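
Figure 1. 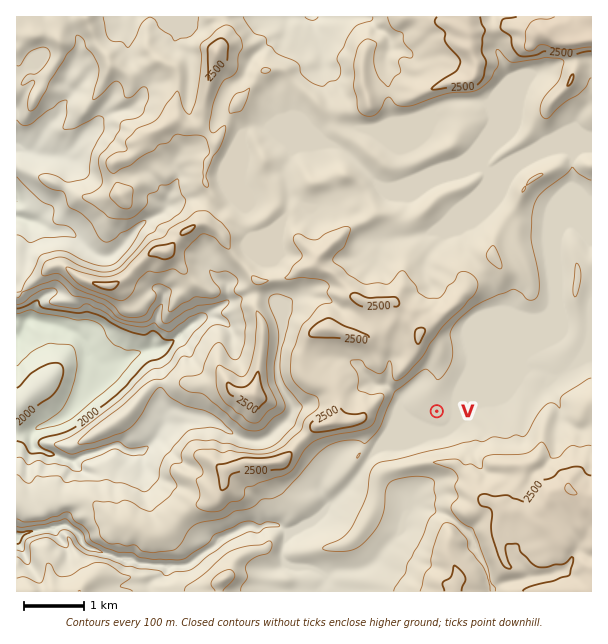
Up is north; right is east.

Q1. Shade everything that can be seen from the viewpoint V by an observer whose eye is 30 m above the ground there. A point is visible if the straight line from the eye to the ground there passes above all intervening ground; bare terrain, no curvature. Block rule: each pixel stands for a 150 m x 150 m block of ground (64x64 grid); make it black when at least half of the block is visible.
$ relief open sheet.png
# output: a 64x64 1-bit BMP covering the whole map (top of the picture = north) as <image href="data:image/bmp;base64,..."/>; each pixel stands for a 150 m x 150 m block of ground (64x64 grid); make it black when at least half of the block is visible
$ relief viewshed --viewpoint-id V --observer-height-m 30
<image width="64" height="64" href="data:image/bmp;base64,Qk0+AgAAAAAAAD4AAAAoAAAAQAAAAEAAAAABAAEAAAAAAAACAAATCwAAEwsAAAIAAAAAAAAA////AAAAAAAB3AGAAAAAAAAYAcAAAAAAAAABgAAAAAAAAADAAAAAAAAAAegAAAAAAAAAeAAAAAAAAAAIAAAAAAAAAAAAAAAAAAAAAAAAAAAAAAAAgAAAAAAAAEAAABAAAAAABAAAGBgAAAACAAA8DAAAAAMEADAEAAAABwP//4IAAAADA///wAAAAAAB///AAAAAAAH//+AAAAAAA///YAAAAAAB///iAAAAAAH//+YAAAAAAO///wAAAAAAY//fAAAAAAKz/98AAAAABB///wAAAAAAD7/7AAAAAAAPP/0AAAAAwAY//AAAAABgBh/8AAAAAAADH/4AAAAAAAGf/gAAAAAAAP/8AAAAAAAAP8wAAAAAAAAfzAAAAAAAAAeEAAAAAAAAB4QAAAAAAAAEAAAAAAAAAAAAAAAAAAAAAAAAAAAAAAAAAAAAAAAAAAAAAAAAAAAAAAAAAAAAAAAAAAAAAAAAAAAAAAAAAAAAAAAAAAAAAAAAAAAAAAAAAAAAAAAAAAAAAAAAAAAAAAAAAAAAAAAAAAAAAAAAAAAAAAAAAAAAAAAAAAAAAAAAAAAAAAAAAAAAAAAAAAAAAAAAAAAAAAAAAAAAAAAAAAAAAAAAAAAAAAAAAAAAAAAAAAAAAAAAAAAAAAAAAAAAAAAADwAAAAAAAAAAAAAAAAAAAAAAAAAAAAAAAA=="/>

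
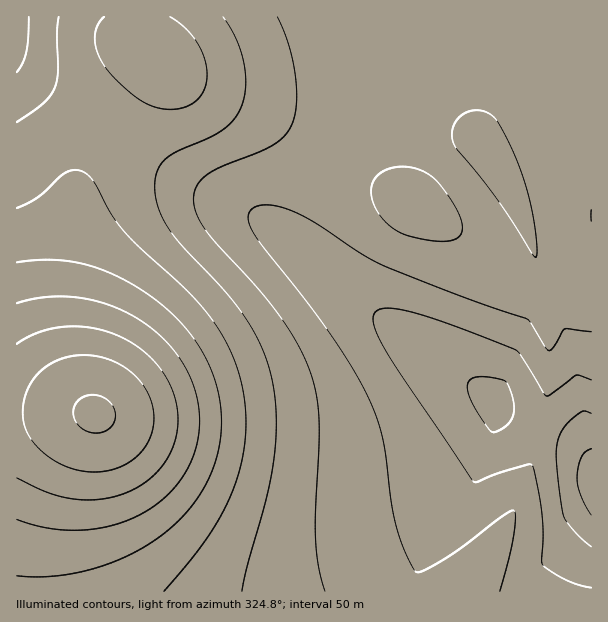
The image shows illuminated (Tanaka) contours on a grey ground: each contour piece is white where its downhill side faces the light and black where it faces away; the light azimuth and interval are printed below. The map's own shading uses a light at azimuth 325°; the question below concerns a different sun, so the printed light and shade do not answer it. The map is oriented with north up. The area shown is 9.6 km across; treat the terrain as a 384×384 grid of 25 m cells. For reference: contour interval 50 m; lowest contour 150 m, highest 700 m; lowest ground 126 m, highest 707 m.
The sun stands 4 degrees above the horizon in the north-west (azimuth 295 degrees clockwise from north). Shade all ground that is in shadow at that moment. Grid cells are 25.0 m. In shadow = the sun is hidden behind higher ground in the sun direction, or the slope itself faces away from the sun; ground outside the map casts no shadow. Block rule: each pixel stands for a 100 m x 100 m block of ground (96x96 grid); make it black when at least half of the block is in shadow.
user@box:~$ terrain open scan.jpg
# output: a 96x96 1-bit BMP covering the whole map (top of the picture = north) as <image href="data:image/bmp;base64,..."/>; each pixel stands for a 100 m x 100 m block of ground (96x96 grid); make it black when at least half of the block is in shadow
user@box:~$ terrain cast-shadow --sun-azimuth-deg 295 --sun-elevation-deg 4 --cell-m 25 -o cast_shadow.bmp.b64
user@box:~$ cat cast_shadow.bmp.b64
<image width="96" height="96" href="data:image/bmp;base64,Qk2+BAAAAAAAAD4AAAAoAAAAYAAAAGAAAAABAAEAAAAAAIAEAAATCwAAEwsAAAIAAAAAAAAA////AAAAAAAAAAAAAAAAAAAP/wAAAAAAAAD//4AP/wAAAAAAAP///+AH/4AAAAAAP/////AD/8AAAAAD//////gD/8AAAAAf//////wB/+AAAAD///////wA//gAAAP///////4A//8AAA////////4Af/8AAB////////wAf/8AAD////////wAP/8AAH////////gAP/8AAH////////gAH/8AAP////////AAH/8AAP///////+AAD/8AAP///////+AAD/8AAP///////8AAB/8AAP///////4AAB/8AAP///////wAAB/8AAP///////gAAA/8AAP///////AAAA/8AAH//////+AAAA/8AAH//////8AAAAf8AAH//////4AAAAf8AAD//////wAAAAf8AAD//////gAAAAf8AAD//////AAAAAP8AAB/////+AAAAAP8AAB/////8AAAAAP8AAA/////wAAAAAP8AAA/////gAAAAAH8AAAf////AAAAAAH4AAAf///+AAAAAAH4AAAP///8AAAAAAH4AAAH///wAAAAAAH4AAAD///gAAAAAAHwAAAD//+AAAAAAAHwAAAB//8AAAAAAAHwAAAAf/wAAAAAAAHgAAAAP/AAAAAAAAHgAAAAD4AAAAAAAAHgAAAAAAAAAAAAAAHAAAAAAAAAAAAAAAHAAAAAAAAAAAAAAAHAAAAAAAAAAAAAAAHAAAAAAAAAAAAAAAGAAAAAAAAAAAAAAAGAAAAAAAAAAAAAAAGAAAAAAAAAAAAAAAGAAAAAAAAAAAAAAAOAAAAAAAAAAAAAAAOAAAAAAAAAAAAAAAOAAAAAAAAAAAAAAAOAAAAAAAAAAAAAAAOAAAAAAAAAAAAAAAOAAAAAAAAAAAAAAAeAAAAAAAAAAAAAAAfAAAAAAAAAAAAAAAfAAAAAAAAAAAAAAAfAAAAAAAAAAAAAAA/AAAAAAAAAAAAAAA+AAAAAAAAAAAAAAA+AAAAAAAAAAAAAAA+AAAAAAAAAAAAAAAAAAAAAAAAAAAAAAAAAAAAA/gAAAAAAAAAAAAAB/wAAAAAAAAAAAAAB/wAAAAAAAAAAAAAB/4AAAAAAAAAAAAAB/4AAAAAAAAAAAAAA/8AAAAAAAAAAAAAAf+AAAAAAAAAAAAAAH/AAAAAAAAAAAAAAD/gAAAAAAAAAAAAAD/4AAAAAAAAAAAAAB/8AAAAAAAAAAAAAB/+AAAAAAAAAAAAAA/+AAAAAAAAAAAAAA/+AAAAAAAAAAAAAA/+AAAAAAAAAAAAAA/+AAAAAAAAAAAAAAf+AAAAAAAAAAAAAAf+AAAAAAAAAAAAAAf8AAAAAAAAAAAAAAP4AAAAAAAAAAAAAAPwAAAAAAAAAAAAAAHgAAAAAAAAAAAAAACAAAAAAAAAAAAAAAAAAAAAAAAAAAAAAAAAAAAAAAAAAAAAAAAAAAAAAAAAAAAAAAAAAAAAAAAAAAAAAAAAAAAAAAAAAAAAAAAAAAAAAAAAAAAAAAAAAAAAAAAAAAAAAAAAAAAAAAAAA="/>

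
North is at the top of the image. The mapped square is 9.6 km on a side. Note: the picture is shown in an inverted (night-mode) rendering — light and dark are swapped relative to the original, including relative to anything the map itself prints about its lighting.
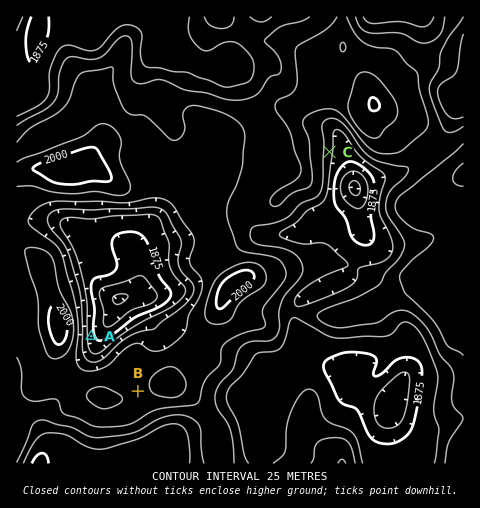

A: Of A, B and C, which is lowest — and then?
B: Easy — A C B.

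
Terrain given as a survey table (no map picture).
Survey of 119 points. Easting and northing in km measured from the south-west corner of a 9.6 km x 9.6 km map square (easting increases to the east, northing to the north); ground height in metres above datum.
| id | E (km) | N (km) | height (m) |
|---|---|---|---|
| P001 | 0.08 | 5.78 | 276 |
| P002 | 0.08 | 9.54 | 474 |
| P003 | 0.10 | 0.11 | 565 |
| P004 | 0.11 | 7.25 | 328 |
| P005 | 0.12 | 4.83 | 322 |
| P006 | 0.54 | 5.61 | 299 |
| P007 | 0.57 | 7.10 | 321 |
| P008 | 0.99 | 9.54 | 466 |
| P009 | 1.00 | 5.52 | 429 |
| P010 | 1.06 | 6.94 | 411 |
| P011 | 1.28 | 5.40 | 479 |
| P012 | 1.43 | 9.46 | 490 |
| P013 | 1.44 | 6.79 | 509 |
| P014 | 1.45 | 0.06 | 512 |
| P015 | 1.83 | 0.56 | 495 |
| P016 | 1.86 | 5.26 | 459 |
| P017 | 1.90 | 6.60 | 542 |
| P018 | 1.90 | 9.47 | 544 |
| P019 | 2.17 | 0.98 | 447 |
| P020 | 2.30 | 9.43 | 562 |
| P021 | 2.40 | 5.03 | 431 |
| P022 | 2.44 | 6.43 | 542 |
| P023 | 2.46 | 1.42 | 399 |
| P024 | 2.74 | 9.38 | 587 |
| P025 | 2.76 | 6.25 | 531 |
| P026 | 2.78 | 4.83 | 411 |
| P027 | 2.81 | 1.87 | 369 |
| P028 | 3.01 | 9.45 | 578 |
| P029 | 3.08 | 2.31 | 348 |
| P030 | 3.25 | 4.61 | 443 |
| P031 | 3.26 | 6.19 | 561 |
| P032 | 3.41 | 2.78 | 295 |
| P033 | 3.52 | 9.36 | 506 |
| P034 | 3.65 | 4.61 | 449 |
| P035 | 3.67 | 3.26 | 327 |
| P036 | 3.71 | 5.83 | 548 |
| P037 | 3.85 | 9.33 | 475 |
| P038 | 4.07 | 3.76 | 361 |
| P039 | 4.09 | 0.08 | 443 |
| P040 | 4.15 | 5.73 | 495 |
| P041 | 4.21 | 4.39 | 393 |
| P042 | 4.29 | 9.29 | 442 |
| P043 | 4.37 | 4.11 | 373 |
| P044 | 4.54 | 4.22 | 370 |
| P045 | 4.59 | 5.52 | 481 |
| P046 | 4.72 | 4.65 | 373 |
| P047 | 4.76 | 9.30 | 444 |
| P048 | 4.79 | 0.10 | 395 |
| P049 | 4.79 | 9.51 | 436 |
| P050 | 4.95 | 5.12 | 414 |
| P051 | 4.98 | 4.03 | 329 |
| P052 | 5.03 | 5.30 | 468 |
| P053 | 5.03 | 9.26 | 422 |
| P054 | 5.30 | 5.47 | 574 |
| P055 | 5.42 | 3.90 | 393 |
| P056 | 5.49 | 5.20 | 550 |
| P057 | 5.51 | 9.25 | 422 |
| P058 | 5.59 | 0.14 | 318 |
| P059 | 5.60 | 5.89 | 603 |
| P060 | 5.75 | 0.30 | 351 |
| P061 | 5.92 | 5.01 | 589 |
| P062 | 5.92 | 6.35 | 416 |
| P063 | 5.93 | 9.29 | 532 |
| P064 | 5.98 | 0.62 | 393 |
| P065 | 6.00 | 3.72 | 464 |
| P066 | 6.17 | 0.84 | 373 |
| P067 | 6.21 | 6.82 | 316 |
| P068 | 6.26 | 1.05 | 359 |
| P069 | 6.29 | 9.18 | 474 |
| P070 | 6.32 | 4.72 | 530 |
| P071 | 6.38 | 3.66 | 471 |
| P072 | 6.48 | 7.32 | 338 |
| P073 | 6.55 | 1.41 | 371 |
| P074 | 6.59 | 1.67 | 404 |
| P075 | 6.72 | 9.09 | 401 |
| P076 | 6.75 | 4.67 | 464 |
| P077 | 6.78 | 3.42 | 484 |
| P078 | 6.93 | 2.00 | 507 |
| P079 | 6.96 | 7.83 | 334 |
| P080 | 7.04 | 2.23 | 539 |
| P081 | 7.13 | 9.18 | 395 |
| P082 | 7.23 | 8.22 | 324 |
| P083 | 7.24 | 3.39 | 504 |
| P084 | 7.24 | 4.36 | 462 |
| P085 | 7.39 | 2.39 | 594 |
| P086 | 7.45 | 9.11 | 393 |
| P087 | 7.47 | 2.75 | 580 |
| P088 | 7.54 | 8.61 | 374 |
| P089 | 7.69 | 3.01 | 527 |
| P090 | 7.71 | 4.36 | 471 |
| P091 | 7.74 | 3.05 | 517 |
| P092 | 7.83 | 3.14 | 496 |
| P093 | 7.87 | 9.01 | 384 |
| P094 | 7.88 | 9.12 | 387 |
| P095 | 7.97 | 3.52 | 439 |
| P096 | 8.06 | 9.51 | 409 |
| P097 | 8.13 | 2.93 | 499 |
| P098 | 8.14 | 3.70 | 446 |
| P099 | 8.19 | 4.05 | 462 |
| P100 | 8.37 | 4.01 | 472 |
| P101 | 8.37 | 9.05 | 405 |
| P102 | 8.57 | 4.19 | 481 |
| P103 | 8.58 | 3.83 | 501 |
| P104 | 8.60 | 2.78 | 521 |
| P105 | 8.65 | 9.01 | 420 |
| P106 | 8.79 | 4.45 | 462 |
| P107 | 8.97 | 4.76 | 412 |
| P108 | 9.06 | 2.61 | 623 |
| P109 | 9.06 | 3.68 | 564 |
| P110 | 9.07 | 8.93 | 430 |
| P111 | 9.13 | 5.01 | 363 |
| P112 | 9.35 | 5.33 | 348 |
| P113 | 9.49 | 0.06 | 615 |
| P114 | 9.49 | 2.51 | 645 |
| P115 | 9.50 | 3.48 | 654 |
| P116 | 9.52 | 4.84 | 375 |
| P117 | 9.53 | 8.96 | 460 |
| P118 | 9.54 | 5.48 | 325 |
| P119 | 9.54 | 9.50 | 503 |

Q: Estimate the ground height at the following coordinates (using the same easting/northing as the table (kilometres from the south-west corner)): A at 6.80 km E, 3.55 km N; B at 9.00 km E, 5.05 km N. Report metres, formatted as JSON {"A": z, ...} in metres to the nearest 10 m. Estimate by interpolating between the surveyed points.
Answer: {"A": 480, "B": 380}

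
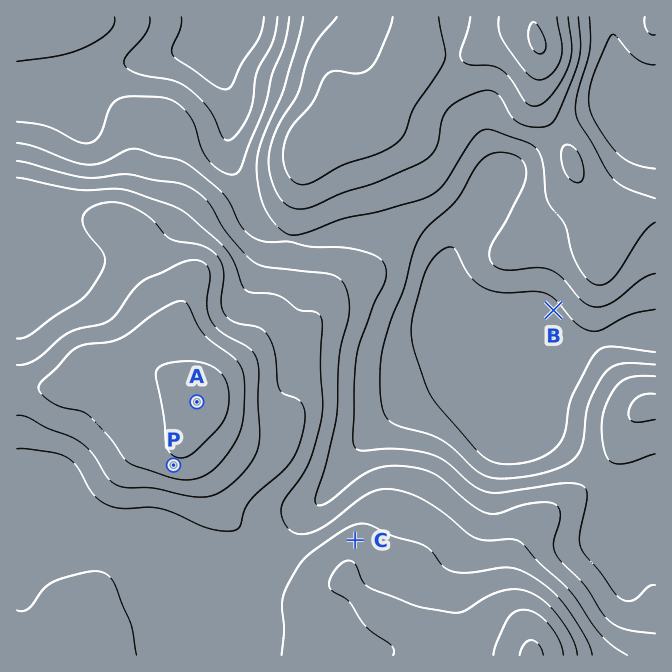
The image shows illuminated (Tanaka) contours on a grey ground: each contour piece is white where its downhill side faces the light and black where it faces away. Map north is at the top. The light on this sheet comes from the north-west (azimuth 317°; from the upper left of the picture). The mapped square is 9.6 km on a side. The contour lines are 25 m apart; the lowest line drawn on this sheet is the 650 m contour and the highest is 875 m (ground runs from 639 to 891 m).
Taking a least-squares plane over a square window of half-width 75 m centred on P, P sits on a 4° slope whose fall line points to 198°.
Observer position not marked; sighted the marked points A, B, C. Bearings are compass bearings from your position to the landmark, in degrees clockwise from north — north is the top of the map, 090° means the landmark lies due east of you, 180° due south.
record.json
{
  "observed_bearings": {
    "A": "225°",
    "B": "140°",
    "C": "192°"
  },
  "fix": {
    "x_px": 434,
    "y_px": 166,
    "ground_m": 745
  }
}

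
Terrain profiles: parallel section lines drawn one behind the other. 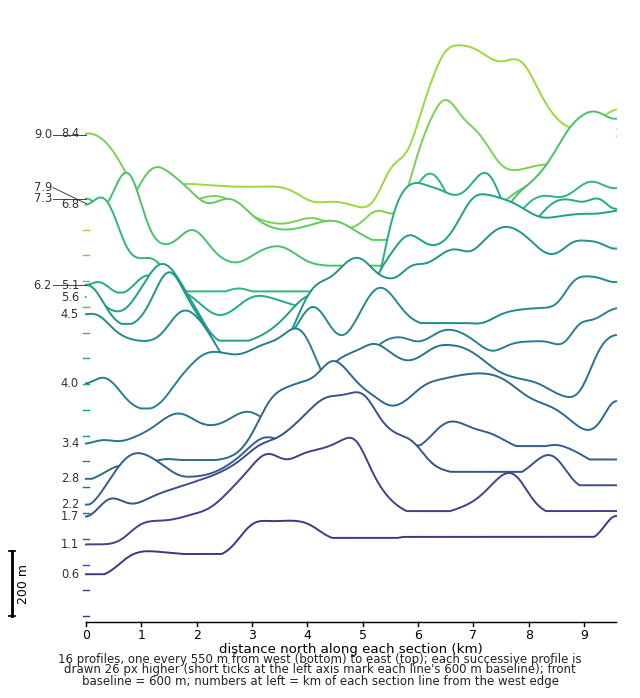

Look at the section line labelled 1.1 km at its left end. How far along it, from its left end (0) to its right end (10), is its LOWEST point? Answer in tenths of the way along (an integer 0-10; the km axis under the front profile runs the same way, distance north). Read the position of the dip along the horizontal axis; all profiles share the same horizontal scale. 0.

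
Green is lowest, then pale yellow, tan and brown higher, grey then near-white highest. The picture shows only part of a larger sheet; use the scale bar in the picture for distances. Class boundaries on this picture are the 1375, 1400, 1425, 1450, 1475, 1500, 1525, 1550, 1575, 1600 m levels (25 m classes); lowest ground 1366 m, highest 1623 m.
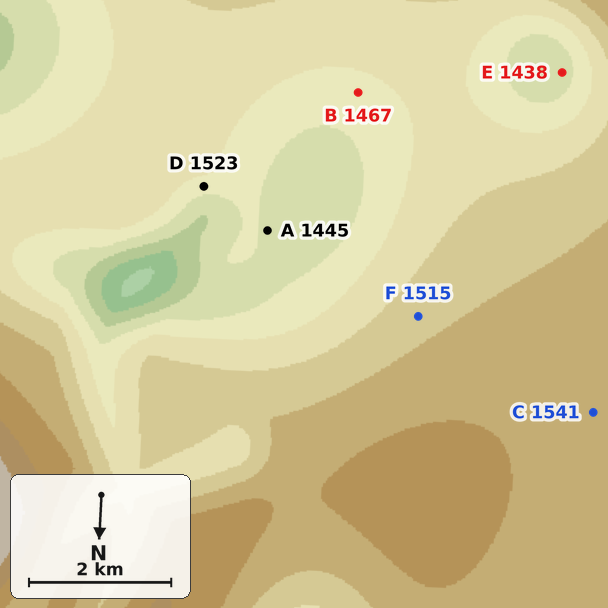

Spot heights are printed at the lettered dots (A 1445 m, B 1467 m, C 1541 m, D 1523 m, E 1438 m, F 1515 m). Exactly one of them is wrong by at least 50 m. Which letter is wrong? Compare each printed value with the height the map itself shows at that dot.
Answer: D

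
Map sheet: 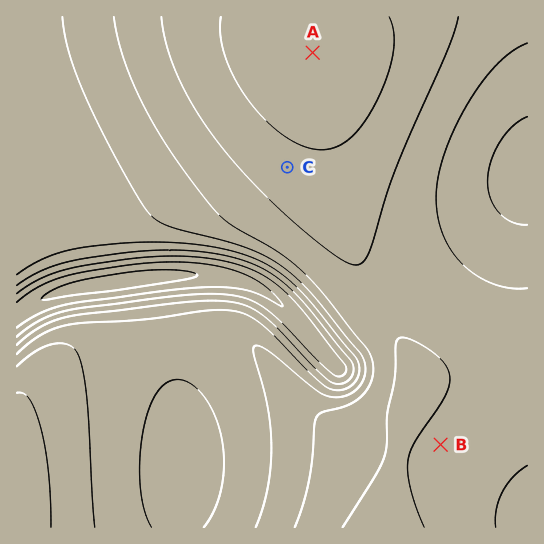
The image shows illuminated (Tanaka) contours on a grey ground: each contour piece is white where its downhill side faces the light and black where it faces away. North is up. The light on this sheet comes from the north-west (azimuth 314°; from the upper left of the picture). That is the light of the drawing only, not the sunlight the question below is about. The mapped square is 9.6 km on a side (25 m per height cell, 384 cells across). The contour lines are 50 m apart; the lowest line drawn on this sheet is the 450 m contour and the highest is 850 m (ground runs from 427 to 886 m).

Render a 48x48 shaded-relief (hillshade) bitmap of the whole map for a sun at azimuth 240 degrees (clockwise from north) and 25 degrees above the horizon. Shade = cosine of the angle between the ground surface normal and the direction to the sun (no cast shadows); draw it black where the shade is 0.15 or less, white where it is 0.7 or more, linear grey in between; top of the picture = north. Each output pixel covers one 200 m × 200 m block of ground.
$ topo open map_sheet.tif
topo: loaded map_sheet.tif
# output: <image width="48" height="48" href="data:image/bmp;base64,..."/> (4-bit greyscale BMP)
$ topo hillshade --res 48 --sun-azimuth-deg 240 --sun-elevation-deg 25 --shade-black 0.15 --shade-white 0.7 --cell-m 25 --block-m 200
<image width="48" height="48" href="data:image/bmp;base64,Qk32BAAAAAAAAHYAAAAoAAAAMAAAADAAAAABAAQAAAAAAIAEAAATCwAAEwsAABAAAAAAAAAAAAAAABEREQAiIiIAMzMzAERERABVVVUAZmZmAHd3dwCIiIgAmZmZAKqqqgC7u7sAzMzMAN3d3QDu7u4A////AGZmZmZmZnd3iIiImZmYiIiHd3d3d3d3d2ZmZmZmZnd3iIiImZmYiIiHd3d3d3d3d2ZmZmZmZnd3iIiImZmZiIiHd3d3d3d3d2ZmZmZmZnd3iIiJmZmZiIiId3d3d3d3d2ZmZmZmZnd3iIiJmZmZiIiId3d3d3d3d2ZmZmZmZ3d3iIiJmZmZmIiIh3d3d3d3d2ZmZmZmZ3d3iIiJmZmZmIiIh3d3d3d3d2ZmZmZmZ3d3iIiZmZmZmIiIh3d3d3d3d2ZmZmZmZ3d4iIiZmZmZmIiIiHd3d3d3d2ZmZmZmd3d4iIiZmZmZiIiIiHd3d3d3d2ZmZmZmd3d4iIiZmZmYh3iIiId3d3d3eGZmZmZnd3d4iIiZmZmHZWeIiId3d3d3eGZmZmZnd3d4iIiZmZh1MkeZiId3d3d3d3dmZmZ3d3d4iIiZmYdSAEm7mId3d3d3d3d2ZmZ3d3eIiIiZmHUgAYzsqId3d3d3d3d2Zmd3d3eIiIiZiGMAFs/9qId3d3d3d4h3Zmd3d3eIiIiYhjAAbP/8mHd3d3d3d4h2ZmZ3d3eIiIiIZBAFv//amHd3d3d3d4d2ZmZmd3d4iIh2QQBK//25h3d3d3d3d4dlVERVZmZ3d3ZUEAOe/+uYh3d3d3d3d4dlRDM0RFVVVVQxADnv/smId3d3d3d3d2Z2VURERERDMzIRFa7/7KmHd3d3d3d3d2Z3d3ZmVVRERDNFe+//ypiHd3d3d3d3d2d4iZmZiIh3d4ib3//sqYiHd3d3Zmd3d3eImaqqqqqru8ze//7KmIh3d3d2ZmZ3d3eImZqqqru8zN3u7cupiIh3d3dmZmZnd3d4iJmZqqu7zMzMy6qYiIh3d3ZmZmZnd3d3iIiJmZqqq7uqqpmIiId3d3ZmZmZnd3d3eIiIiZmZmZmZmZmIiId3d2ZmZmZnd3d3iIiIiImZmZmZmZiIiId3d2ZmZmZnd3d3iIiIiImZmZmZmZiIiId3d2ZmZmZnd3d4iIiIiJmZmZmZmZiIiId3d2ZmZmZ3d3eIiIiIiZmZmZmZmYiIiId3d2ZmZmZ3d3eIiIiImZmZmZmZmYiIiHd3d2ZmZmd3d3iIiIiJmZmZmZmZmYiIiHd3d2ZmZmd3d4iIiIiJmZmZmZmZmYiIiHd3d2ZmZmd3d4iIiIiZmZmZmZmZmYiIiHd3d2ZmZnd3d4iIiImZmZmZmZmZmIiIiHd3d2ZmZnd3d4iIiImZmZmZmZmZmIiIiHd3d2ZmZ3d3d4iIiJmZmZmZmZmZiIiIiHd3d2ZmZ3d3d4iIiJmZmZmZmZmZiIiIh3d3d2Zmd3d3d4iIiJmZmZmZmZmYiIiIh3d3d3Zmd3d3d4iIiZmZmZmZmZmIiIiId3d3d3Znd3d3d4iIiZmZmZmZmZmIiIiId3d3d3Znd3d3d4iIiZmZmZmZmZiIiIiHd3d3d3Z3d3d3d4iIiZmZmZmZmYiIiIiHd3d3d3Z3d3d3d4iIiZmZmZmZmIiIiIh3d3d3d2Z3d3d3d4iIiZmZmZmZiIiIiId3d3d3d3d3d3d3dw=="/>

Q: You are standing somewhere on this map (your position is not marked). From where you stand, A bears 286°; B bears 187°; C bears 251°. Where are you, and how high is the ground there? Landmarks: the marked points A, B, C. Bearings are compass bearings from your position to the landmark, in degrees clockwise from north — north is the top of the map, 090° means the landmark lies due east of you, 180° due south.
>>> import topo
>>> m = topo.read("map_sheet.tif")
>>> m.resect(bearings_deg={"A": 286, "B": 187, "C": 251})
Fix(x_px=483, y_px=101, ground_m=740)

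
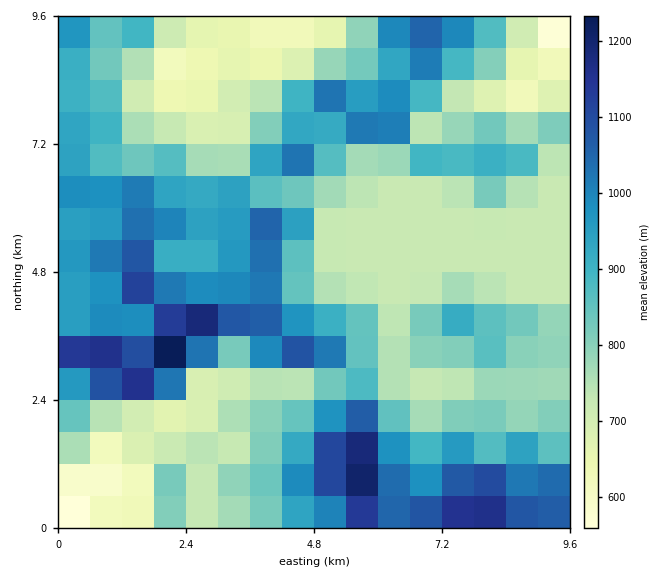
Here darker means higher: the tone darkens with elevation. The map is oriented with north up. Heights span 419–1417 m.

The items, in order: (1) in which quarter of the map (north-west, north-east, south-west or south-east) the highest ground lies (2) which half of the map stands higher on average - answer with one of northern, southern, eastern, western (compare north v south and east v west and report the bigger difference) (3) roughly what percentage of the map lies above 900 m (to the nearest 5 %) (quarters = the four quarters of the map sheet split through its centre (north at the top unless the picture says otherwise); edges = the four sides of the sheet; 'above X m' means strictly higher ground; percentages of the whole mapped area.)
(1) The highest point lies in the south-west quarter of the map.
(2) The southern half stands higher on average than the northern half.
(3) About 40 % of the map lies above 900 m.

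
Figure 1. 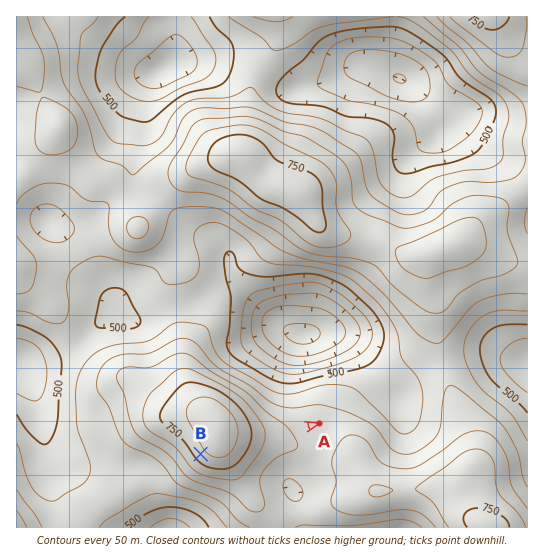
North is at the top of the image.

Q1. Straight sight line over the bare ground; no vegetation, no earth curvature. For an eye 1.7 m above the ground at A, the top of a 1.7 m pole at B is out of sight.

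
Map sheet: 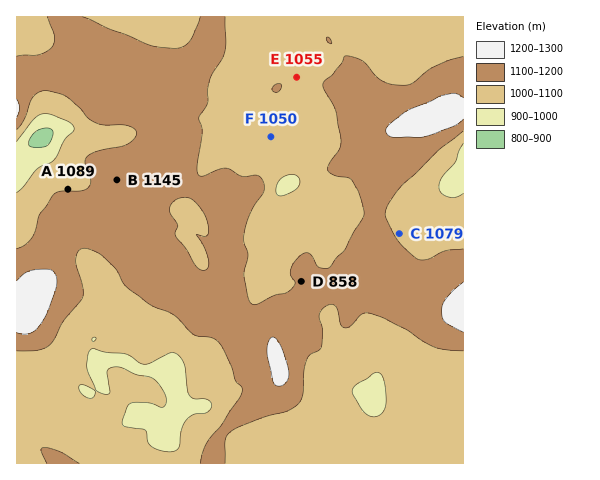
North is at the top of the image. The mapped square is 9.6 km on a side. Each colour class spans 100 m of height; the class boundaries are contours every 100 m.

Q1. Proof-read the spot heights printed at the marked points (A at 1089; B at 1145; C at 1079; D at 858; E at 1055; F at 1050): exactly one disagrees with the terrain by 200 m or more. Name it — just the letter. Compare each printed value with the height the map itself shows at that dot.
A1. D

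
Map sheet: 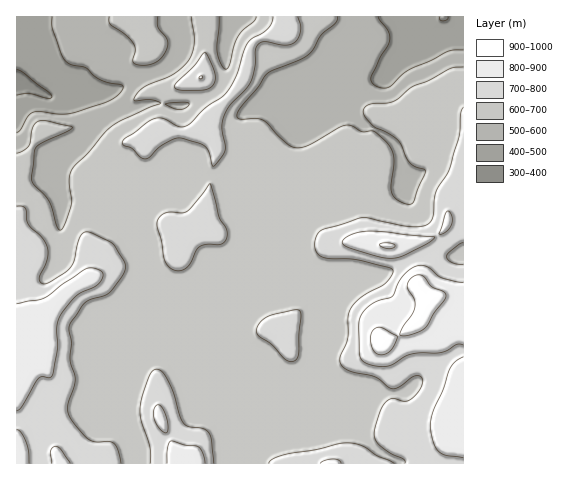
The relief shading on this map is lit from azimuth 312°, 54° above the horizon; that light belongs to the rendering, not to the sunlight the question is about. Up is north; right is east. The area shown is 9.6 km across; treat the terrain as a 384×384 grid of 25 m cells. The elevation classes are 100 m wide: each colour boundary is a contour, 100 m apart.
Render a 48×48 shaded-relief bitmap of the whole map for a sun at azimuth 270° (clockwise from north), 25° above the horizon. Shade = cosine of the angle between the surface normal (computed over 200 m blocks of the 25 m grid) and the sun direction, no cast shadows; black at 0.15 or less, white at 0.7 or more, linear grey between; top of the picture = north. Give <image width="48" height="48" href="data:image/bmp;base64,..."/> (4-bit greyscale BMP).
<image width="48" height="48" href="data:image/bmp;base64,Qk32BAAAAAAAAHYAAAAoAAAAMAAAADAAAAABAAQAAAAAAIAEAAATCwAAEwsAABAAAAAAAAAAAAAAABEREQAiIiIAMzMzAERERABVVVUAZmZmAHd3dwCIiIgAmZmZAKqqqgC7u7sAzMzMAN3d3QDu7u4A////ACN5hmZlRGrO2nIAaJmamYiYZEVneJupiBOJdUVmVXrNyGMBZ4iIiIiZhlZ4iKu5iCSJZEV3ZnvclmUSZ3iIiIiJh3iZiJu6iDWIZEZ3dozaU1ZEZ3d3h3iIiJqqmJq6iDV4ZVZ3d63YIVZmd3d3d3d4iJq6iJu6iDRnZWd3eL7WAVd3d3d3d3d3iIq6iKu6mDNWZWd3eK3GEld3d3d4d3d3iImqiKvLmERWVFZ3d6y2I2d3d3d4h3d3iImph5vMqVVmQ1Z3d5umNGeId3eIh3d4iImpdorMulVmMlZ3d4qWRXiIdmeIh3d4mYmZZWm8ulVlIld3d4mGVniJhmeJl2Z5u6qGRGiqqlV1EVd3d3h2Z3eIh3eal1V6vd2lI2eIiEVlAVd3d3d3d3d4iIialkV5vf+2M1Z3d1VUAVdnd3d3d3d4iZqpdDV4rv+3ZlRGd4dSAVd3d3d3d3d3iKy5ZDV4rv6niYQkZ5lzADZ3d3d3d3d3eJq5dURorv2XiqYiVpmWIBRnd3d3d3d3d4iZmGVoreynislCRYiacgJXZnd3d3d3d3iIiYZnisypnNpkRXeLyDMzRmd3d3d3d3d4iZdneKqr3shURXVqzKYxJGd4h3d3d3d4iZdmeIis/8QjRXU1rcljIkaJl1Z3d3d3iJh3d4ia38USVnUhbNt1M1ebp0Rnd3d3iJmHd4mYiZZEZ2UgS9t1NGibt0VnZnd3iJqpiJqoU0VVZ1UhW9plRWirp1Z3VWd3eKvLu7qYZDRERVUya8lmZnmrp2d2VWeHeJq6qqh2VWeGMlUza7hmiImql4hlVWiId4mImZdlVWnLUlQzarhniJmZiJlUVniYd3d3iYdVVnv+c1Q0aah4iZmIeKpkZ3iYdnd3iYZFZ4z+c2U1eqh3iZiHeKp1aHeYZnd3eIZFd4z9Y2VWirl2eIiHeJqGZ3eYdnd3eIZFd4vthWVnmrmGZ4h3eJqWd2eZdnd3d3ZFd4nNuWVniqqXd5h2d4qXd1eZh3d3d3ZVZ4it7WVXiZqpiJhlZ4qodlaId4iHdmZVeIiM74dneIq7qZhUZ4moZ2ZlVomYdVZmeIh678p2d4msupl1V4mVV3ZTRnmpdlZ3iJh53v6mZnebuquWV5pyJ4ZDRniql2d4iIiIvf6mZ4d4mrymRr2ABXdUV3iJmIiIiIiJrNt1aJqYiJqWV76zAVdmZ4iIiaqZiIiJqphmeJqruoiIeJzJMBV3d4iIeJmImYiJmYd4mIiazbmZl3iapAFnd3iIh3d4u5iZmYiZmYiZm8u7y5YkqyAlZ3d4h2ZovKmamJmZmZmqh4mazukQjXAEZmeIh2Znm6qqmJmZmYiaqYdmnfwgjqIkVVZ3d3VWeJmqmJmJuoeJq7ljSe0wn7Q1ZkRWeHZWd4iamIiKyod3m7qENt5QjsZXdkI1eHZVZ3iIiHeKy4d3mrp0Ns5gbdqJdTIld3ZVZ3h3d3eLyoiImpdUWM5gO9u6hUM0ZmVVZ4iHd2aLuYiZmZdDWd5gGLzchlVEVUVWd4iIdw=="/>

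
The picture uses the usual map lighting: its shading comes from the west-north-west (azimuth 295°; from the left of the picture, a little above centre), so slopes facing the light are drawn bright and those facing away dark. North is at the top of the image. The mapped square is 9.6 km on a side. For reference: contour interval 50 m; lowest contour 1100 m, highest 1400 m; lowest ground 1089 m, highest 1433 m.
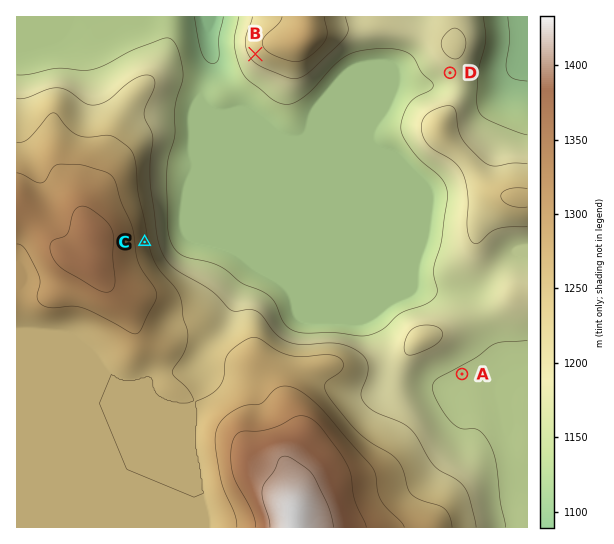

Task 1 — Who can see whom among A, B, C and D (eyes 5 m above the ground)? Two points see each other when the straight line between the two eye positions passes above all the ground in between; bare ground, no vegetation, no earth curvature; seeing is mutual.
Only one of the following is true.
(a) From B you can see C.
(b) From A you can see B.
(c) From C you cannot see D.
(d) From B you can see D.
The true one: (a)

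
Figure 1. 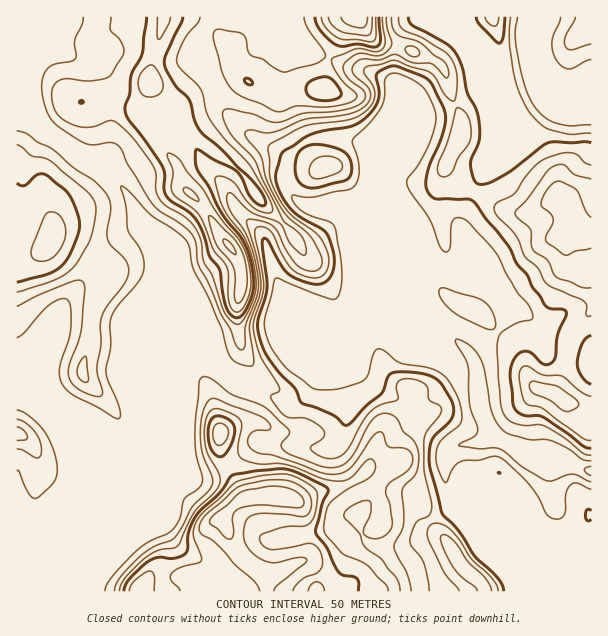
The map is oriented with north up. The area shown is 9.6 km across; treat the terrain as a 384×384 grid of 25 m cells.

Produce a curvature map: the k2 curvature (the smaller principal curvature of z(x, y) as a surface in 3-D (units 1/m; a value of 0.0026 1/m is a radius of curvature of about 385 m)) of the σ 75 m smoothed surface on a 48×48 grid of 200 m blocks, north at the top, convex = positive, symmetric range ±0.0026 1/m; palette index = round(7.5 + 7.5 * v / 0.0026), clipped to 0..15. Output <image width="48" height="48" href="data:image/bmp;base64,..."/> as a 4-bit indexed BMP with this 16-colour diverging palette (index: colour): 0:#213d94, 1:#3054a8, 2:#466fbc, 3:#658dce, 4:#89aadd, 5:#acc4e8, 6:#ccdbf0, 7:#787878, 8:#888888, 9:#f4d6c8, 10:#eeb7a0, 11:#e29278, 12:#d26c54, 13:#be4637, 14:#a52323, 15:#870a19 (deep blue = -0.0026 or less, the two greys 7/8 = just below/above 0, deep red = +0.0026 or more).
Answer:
<image width="48" height="48" href="data:image/bmp;base64,Qk32BAAAAAAAAHYAAAAoAAAAMAAAADAAAAABAAQAAAAAAIAEAAATCwAAEwsAABAAAAAAAAAAlD0hAKhUMAC8b0YAzo1lAN2qiQDoxKwA8NvMAHh4eACIiIgAyNb0AKC37gB4kuIAVGzSADdGvgAjI6UAGQqHAHd3d3RblmZ3h2ZmVGhniIl2ZkRqRHd3eHd3d3Q3h2eXZWeIdlVnmHdmZGiGJnd2d3d3d3YzeHdlVod2eJhWh3d2VIZBZ3Znh3d3d3djN3RGZ2ZVV5lWZVVmR4YWdmdnd3d3d3d2Q0NneHVWVEVWZnZVWIJXdYh2h3iHd3d3dkN5mHVlVURHd4lkV1N3Z3d2d3h3d3d3d2JImFVWZ4VGd3hmZDV3Z3ZmeHd3d3d3d3U0Z3d4iZVVVndXhEd3Z4ZmiGd3d3d3d3dTNZiImXZmZWVWc1h2Z4ZWl2d3Z3d3d3dkQ0aImXZVeGZlYnlniHZWdFd2Z3d3d3dEZERWdlVVeWinUmlol0RUAFd1Z3d3d3Y1dUVUIjREd2eoU0ZnYjVTN3hld3d3d3c1qVREVWdTZ3VlVUREI2dVeadGd3Z3d3cmu2R4Z4hzaIdmZ2ZzV3VHeWRXd2Z3Z3c1iGaHV4d1SJhneXZDh3Vod1Z3VFd2d3dFZmd0RXd2RnVXeYU1h4Z4hnd1R3dWd3dWZmVGhmd3ZVV3eGVGdol4dXdkeoZXd3ZndkV3dVZ3dmiomFZGd4h4ZXdliXVXd3d3ZFZ3RXd3d2VmVFdWZ4ZVZndkeHZXd3h3VYdkR3d3d3VEVnZXZnVWdnd1V4ZXd3eHVodTd3d3d3Z3d2Vnd3ZXdnd2V3ZXd3d3RWU0d3d3d3eIhlZ3Z3ZYdnd2V3ZXd3d2JEQVd3d3d3eIZXh3d2VVeHZmV3ZVd3d0KKcTd3eHd3d3V4iHd1Z1V2ZVRodlZ3dzSKkxdlV4d3d2eId3dmd2ZYd2RHiGZndUZ4pAM0RHd3d2iHd3Znd3eXeIZGiHZnc2ZXgwSJhFZ3d3d3d3VmeJeWiJdWeHd3Y4ZXgAeZpkZ3d3d3d2Z3Znd2eIhmd3d2VGeZcBiIljd3d2eHdlZ4h3d2eIh2ZndlRGiYMDiYdUd3d2d3Zmd2iIiGd4h3dnZFZWdzAUZ1VVd3d2d2Znd2Vnh2eIh4d2RXZmdAGFUyRmd3dmd2ZniId3dmeIh4hkV3h3YAinIDRVZ3Znh3Znd3eIhmeIh4dEZnqYQEiEBHZVVndnh3dndmeZhmeHd2NHZWd1FGdRJ5mIVXdmeHZmd3eId2eIZEV3VWdjV3hTNomaVXdleXZmZniIZoZ2M1Z2V3hWiIdURWiHRndlZ3ZWZlZod4dSN3Zld3Vnd1M1VDMzRnd1V4lldmZneGU0eIdXd2Z3dTRnZUM0Q2d2VollZ4ZmZ1VIiIZYdmd3ZFZ4hmZmYzd3VWhlZ3ZVVXRpmYZYVWiHVWd4dniIlyV2RldlaHVWZnR4iHdleGeGVXh3ZomYqTRlV2ZVd2Rnd3SIh3ZVq3ZmVomGZomWZCM0V4VWd1Vnd3V4dmd1d2VmZ3h3dmZCECNWWIRWd0VndndWVmZmZVVnd3Znd2UzJHKJWWRmdkVnd3d2eIdmZ3VWeId3d2RWWHJ6ZkVlZUZoh3d2aIh2aHZWd3d3d0WIiGNFRFZGdEZoiHd3Vnd3Z4hmd3d3dkepuWRDVnVqlUZmZg=="/>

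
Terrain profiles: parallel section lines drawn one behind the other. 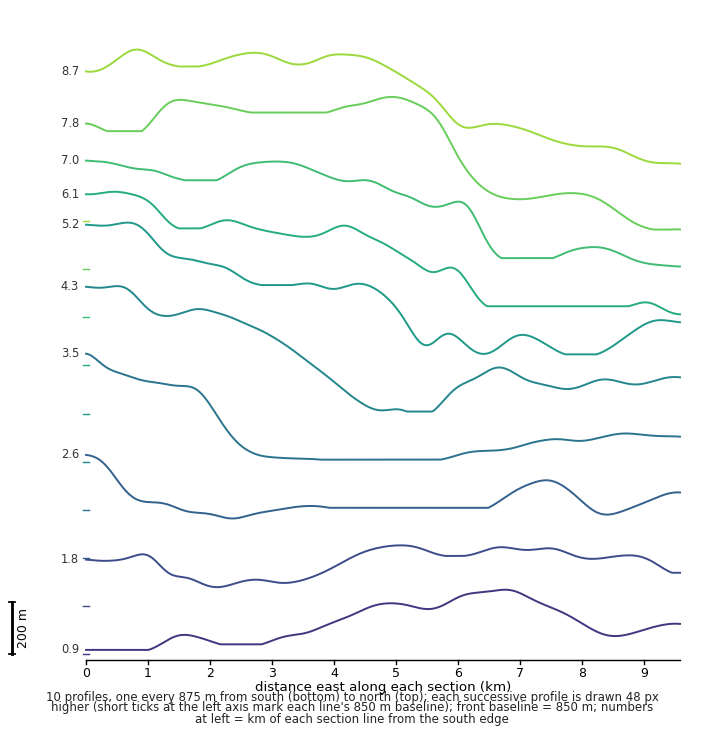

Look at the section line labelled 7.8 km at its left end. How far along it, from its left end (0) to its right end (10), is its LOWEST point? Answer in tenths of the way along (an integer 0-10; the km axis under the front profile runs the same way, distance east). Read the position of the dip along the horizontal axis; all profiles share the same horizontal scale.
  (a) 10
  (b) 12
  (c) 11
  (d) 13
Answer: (a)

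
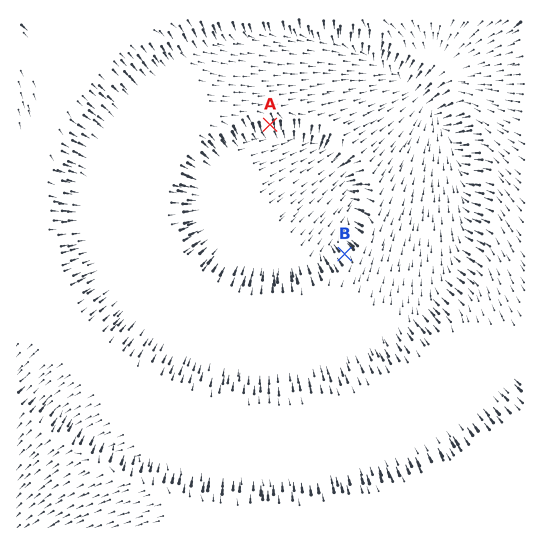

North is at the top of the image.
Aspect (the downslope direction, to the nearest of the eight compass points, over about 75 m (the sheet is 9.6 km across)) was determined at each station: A S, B NW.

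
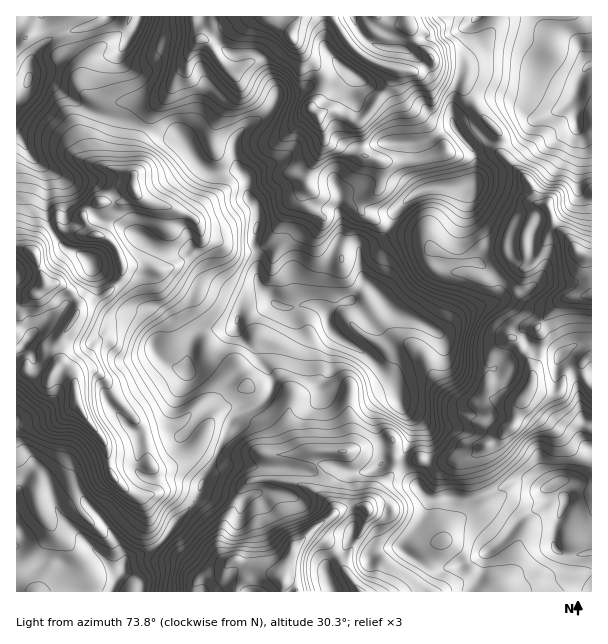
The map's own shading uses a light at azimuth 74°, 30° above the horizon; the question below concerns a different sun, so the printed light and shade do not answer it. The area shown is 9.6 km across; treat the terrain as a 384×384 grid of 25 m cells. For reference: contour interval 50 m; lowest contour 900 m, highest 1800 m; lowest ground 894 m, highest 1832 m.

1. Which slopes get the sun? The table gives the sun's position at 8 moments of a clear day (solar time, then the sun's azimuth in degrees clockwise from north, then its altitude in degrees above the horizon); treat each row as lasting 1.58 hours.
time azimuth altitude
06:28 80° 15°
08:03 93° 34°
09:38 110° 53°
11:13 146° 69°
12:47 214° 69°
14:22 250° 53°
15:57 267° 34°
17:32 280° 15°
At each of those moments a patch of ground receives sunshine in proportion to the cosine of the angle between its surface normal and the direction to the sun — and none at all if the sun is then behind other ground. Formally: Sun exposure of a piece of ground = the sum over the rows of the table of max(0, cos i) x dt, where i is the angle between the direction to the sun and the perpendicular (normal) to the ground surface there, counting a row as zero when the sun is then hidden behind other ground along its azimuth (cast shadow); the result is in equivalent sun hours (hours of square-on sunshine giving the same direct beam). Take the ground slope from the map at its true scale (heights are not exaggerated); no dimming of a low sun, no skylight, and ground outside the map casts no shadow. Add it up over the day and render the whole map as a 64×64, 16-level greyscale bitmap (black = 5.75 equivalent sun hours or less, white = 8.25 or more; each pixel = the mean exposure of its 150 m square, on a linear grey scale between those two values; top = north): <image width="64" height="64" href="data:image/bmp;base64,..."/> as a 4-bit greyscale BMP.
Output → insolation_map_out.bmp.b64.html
<image width="64" height="64" href="data:image/bmp;base64,Qk12CAAAAAAAAHYAAAAoAAAAQAAAAEAAAAABAAQAAAAAAAAIAAATCwAAEwsAABAAAAAAAAAAAAAAABEREQAiIiIAMzMzAERERABVVVUAZmZmAHd3dwCIiIgAmZmZAKqqqgC7u7sAzMzMAN3d3QDu7u4A////AO3d7uy6m7qGiXzt7d7t3upYqZx1Z5zcqr3d3u3d3d3e7d3u7bmbq6h3eu3e3u7u2WmoqAJpvLeKvO3d3d3d7u7u3d3uyLvMu5dFjM7t3c3oiri2Na24a93MzLvN3cu7zd7u7u3Ky8y7qmVoq9y7q+mLyZiZq2fe7t7JmrzLmImqze7u7N3by8lWVWdyAzJH24vMqry5q+7u7cy8zcy73u7t7u7czLyrulJEM2IAQ1R8mtzKvdzb3u7c3e7N3d3u7u7u7ty8qr3bglZBRmV2QgKqvNms3My83dze7tzd3d7u7e7u3Mi73duoRmVZubpyAAapyqrMrMqr3e7t3d3d3e7d7s3be73Ly5yTdlrLvLpzAEqqu8yqyqvN7u3e3N3c3t3azcm82Yvbm8lGaNzMzLmYZ6y5u3i7q7zd7d7d3dze3brNzKt2ztyry3mq3c3MzMthIAOFNpvt3e3d7cvN7d7Mu93MmWu4eaq8irq93d3duFVnZVaZrMzM3d3MzMzd3cy83cqpqWm9u83KuWi8upiKu7l0jcyry5q8u8zd3bvdvM3dyqmnvO283d3bmJq7zd7d3tur3szd3bu7rN3cqs673d3aqsvLypve3c3d3u7u7u7u7d3c3sze7cqrzcu77rzMzMuqy8upqs7turvMzN3u3d3d7tl4iLze7Jq9u83cu7uqupuJu7q7re3Kdmd4mXZlaKzex0I3m7reuJurzdzMuXeIiEi7usy93cymaJqYiImqmboxAlZ3mr3ZaJzd283LuIiRWsy7zN7dzO3LvLqZmqp2YABJms3dub27zd3b3curuyWMu6qovtzd7czN3KqrumYgBaqK3d3LztvN3drcu6roSKu5qqdb3c3u283t3MzLliBIuYnN3u3O7Lu8ucqrytd5u5mZmWat3u7uvN3d3MyYl5q6iIms7Kvt3cqJqs3LyXrLqqm7lpvd7u3Ly6zdzIm5rMp0E3vciM3L26y9ze3JnLmqmrupq93d3NuJzcu5WbrNy4Qjasyonbq83c267sjJR5maq83czeyr3Lu8ynNJvM3cqGV63cucqp3tvdvMmIWbqaq8zu7d26zLvMupUlvc3dyZd3vu3aqrq86r3suXit27vMzN7typ3d3cunU3zezdynh2e97ty8zdq9qc7cqs3LvMzMvNuYzu7bu7ib3d7dynd4Va3e7e7d7c3aq+28zMy7zN3Myqq926q9ut7e3NyGWJljfMze3d3u7u7LzsvMzcvM3d7tyqqZm8ys3ezdy4it2pQ3u93N7u7u7u29y83M3cze7u7Ly5q8y87Nze3N3d3duVNXmqzu7d7d3su8zN3N3M3t3szNzN7d3tvO7d3d3dzMuWWKzN27u93d3bzbvczMzd3d3Mzd7u7u7t273dzLqrzd26ZXm8zJndzLdnvMze3M3d3c3M3u7u7tu73dy5mavN3u24U1erh7ymAARt3e7czN3dzMru7u7u2a3dy6q83e7t3bvKvd3LthFXVpzd7ty83d3LuO7u7u7ovM3KrO7u3c3MyLus7svFRpeYnLzbq8vN3LrIze7u7unN3brN7u7t3dzLrKzuvJZpqaubiavd3cztqdq93u7t2c3du87u3e3c7dy8m+ymNoqGaMd5zu7e3d2Xir7t3dzazN3Lzt3LzLvd3MyphmNGzMurhrzu7t3cy5dVvu7drMvM3cvN3LqZqdzcvcg0ZWncu3Wc7u7u7NvKmHOu7d25mZvcqrzLunipvd2tghN5mam9zu7u7u7tiaiIhr3Mztqrzct1i7qVV5mdzcxAJpupeVju7t3e7aZ6qHaZrN3uzd7tzKMldkNViYrd21RWu6p0Iovd3dyVNomqp6us7u7e7u26uRASR4ZoiJqYd3iqqZZkN83Ml0RVM2q5zMze7M3u3eyruHeJqXiYmyAnm5l4irqqvLu6mGQ0WprKzd3cze7u7dy7zMvMmrm1AAWWpzi9y8zdzLqoZ6vNrMq83e3d7u7t3KmZqpy7uABYZ4aCjMzLuWQjZlV7zu3NzMvN3LvN3e3e3Lqrq8zWA3mYmGjMy7lkNDIQFr3u7M3N3MzcmL7biavN3su83biYZ4iafMy7q6qHZBKM3t7rzM3czLzc3dmJq7u8d73MuHmpmbubu7zMuIiJrN7u3tm7qr3MzN3KqtzMztlb3t63VqzMvJqqq7uZq8zu7u7u2quYm8y73duovMzO2qzt3FWHjMu9d4mqqZve7u7d7u7smcuHm73N7duru93au93GWcy7vNyGaKqb3u7u7sze7d25m4Vn283czczN3cq63Zic3u3N3KdYmb3d7u3N3M3d3cu5dFNKqr3d3d3cubvMu83N3dzMqnibzcvMy7ve7d3czLiVinjM3Lre7LvIvN3d3czN3byrmavMy7qJqJ7uvcvdtpV83u7cq87crMir3d3MzM3dvMu6us3Ll4q6fOysre3Hhoze7bu6zN3N2ZvN3MzMzN3c28zavMh4rN2J27vN3tqJzu65yZvJdW3XiszMzNze7d3czO28uYh4vbjMq9zLvM283IqqxRNGrJSJu8zN3u7t3uzZrLqqmYV8yIzN3cvM2ou6mMs2ve3HQ3q7zM3e7tzu3d7LllaJpVnJed3u3Lu5zKubxZ3u7txhWJrN3d7t3e7c3u7cp3q4R8ubze3d3M3NzKyHzu7u2kmqeL3N3u7u7t3d3u7tu8pmqpzd3d3e7c3d3Hve7t2lKc3Kzdze7u7u"/>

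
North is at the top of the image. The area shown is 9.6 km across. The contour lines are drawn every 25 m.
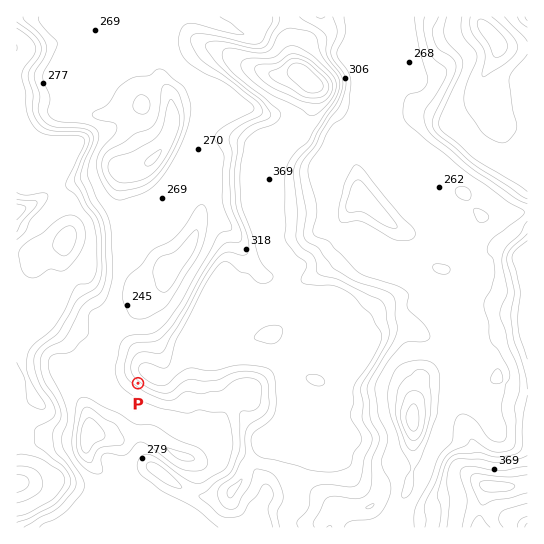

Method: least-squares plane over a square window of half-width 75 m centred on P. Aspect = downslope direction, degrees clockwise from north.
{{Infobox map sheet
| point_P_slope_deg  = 14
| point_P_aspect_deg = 217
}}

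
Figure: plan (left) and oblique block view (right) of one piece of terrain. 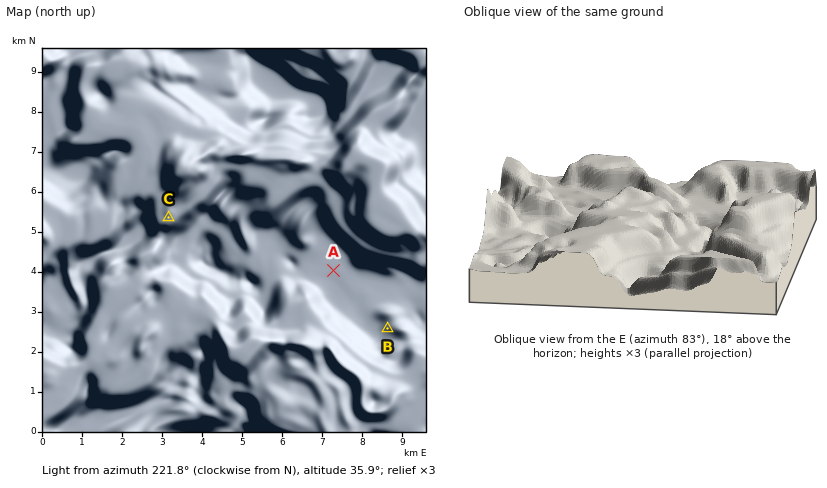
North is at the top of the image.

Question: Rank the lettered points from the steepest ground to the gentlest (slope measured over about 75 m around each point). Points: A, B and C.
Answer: B C A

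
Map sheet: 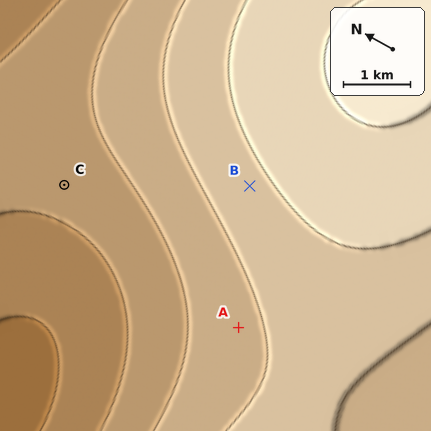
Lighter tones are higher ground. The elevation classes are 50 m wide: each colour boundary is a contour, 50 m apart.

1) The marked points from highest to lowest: B A C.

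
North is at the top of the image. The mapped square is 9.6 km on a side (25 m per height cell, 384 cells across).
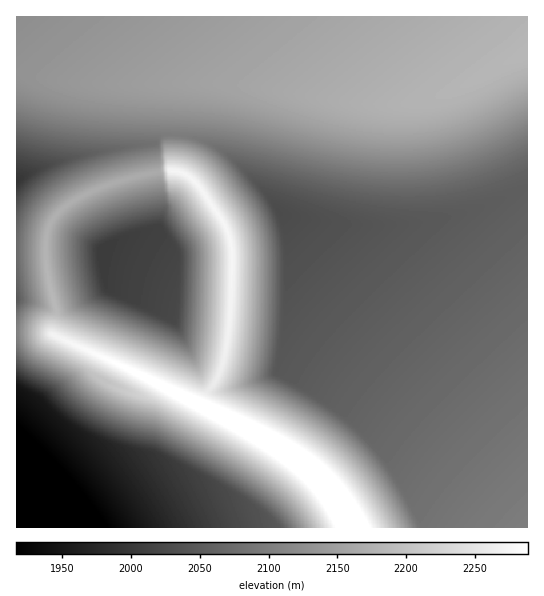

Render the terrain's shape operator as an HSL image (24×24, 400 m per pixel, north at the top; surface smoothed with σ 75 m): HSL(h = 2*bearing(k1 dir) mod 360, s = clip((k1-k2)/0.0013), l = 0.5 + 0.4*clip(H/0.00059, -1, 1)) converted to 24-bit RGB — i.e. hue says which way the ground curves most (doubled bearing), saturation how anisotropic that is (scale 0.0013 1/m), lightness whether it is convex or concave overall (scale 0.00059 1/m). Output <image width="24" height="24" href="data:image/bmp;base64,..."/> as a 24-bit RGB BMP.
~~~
<image width="24" height="24" href="data:image/bmp;base64,Qk32BgAAAAAAADYAAAAoAAAAGAAAABgAAAABABgAAAAAAMAGAAATCwAAEwsAAAAAAAAAAAAAfn19fn9+foB+foF+foJ/foJ/foN/foN/f4N/f4OAgoF8czhJazpXb4Fyco50zf/Mg46Bg3+EZCdvfnKAf4CAf4CAf4CAf4CAfn9/foB/foF/foKAfoKAfoOAfoOAf4OAfoN+gF9baSUmd0tQboF5bYN2sfjDlNGbiYCIhF2GbzN1f4CAf4CAf4CAf4CAf4CAfoCAfoGAfoKBfoKBfoOBf4OBfoN/gWZebjIpdDw2gHlyeIKAdIeCpPPWse/MjYGJi3yIcCNqgHOAf4CAf4CAf4CAf4CAf4CAfoGBfoKBfoOBgoJ5gWxWemU4ZEArdkA2gXZxfYKAe4KBfK6szP/5n+HRjYGFjH+GfzRnfk10f4CAf4CAf4CAf4CAf4CAf4CAfoKCfYKCfkpNej0viGVNjIFwYWB/f4KBfoKBfp2fvfX5zvz9hKakh4CBiX6BgTlWejxdgH+Af4CAf4CAf4CAf4CAf4CAf4CAe4CCeTlYjk9gj4GCjoWDiIWXaWKLgZ6ivfH4zfn+hre7hIOBhIGAhnFydCg1fEVVgH9/f4CAf4CAf4CAf4CAf4CAf4CAf4CAdCwmbm1Cco1siqabX7e9uEW8rOv5zfn+cyjW5Z4AM2QVUXk8eUM/biUngGVof4CAf4CAf4CAf4CAf4CAf4CAf4CAf4CAf4CAq36LhoWAY4VoXrxSnez7zff+h7i9eXuDPQ1I/trIepZ8OnVCMC9fgH59f4CAf4CAf4CAf4CAf4CAf4CAf4CAf4CAf4CAf4CAw4/LsqrZzvT9yvL8hKu0gYOCgoKBcTd3ZCNm8tiotauIdH6JLUF0f4CAf4CAf4CAf4CAf4CAf4CAf4CAf4CAf4CAf4CAf4CAkbrQ1PfZaqaEfoKCgIKBgn16fU1FLAkrf2943MyP1syUe4GGKDZxf4CAf4CAf4CAf4CAf4CAf4CAf4CAf4CAf4CAf4CAf4CAkI8w//MqWJk9PXU5cEk6bDIlfVNLKS9rfnd/ycCG5+GhfYKEJy9vf3+Af4CAf4CAf4CAf4CAf4CAf4CAf4CAf4CAf4CAf4CAfoGI3fW3gYZ3XFFzbkZrgH99f4CAKi9weXaAvrmE7uuqfYKCJitufn6Af4CAf4CAf4CAf4CAf4CAf4CAf4CAf4CAf4CAf4CAgYeO6POwgYFyTkBubmt/f4CAf4CAMCpjeXtlubp08PK2foGLJSVyfn6Af4CAf4CAf4CAf4CAf4CAf4CAf4CAf4CAf4CAf4CAgouU8+KqfFxOXjg6P244YX1RfWNmWyJVYHtRot9rzearg32WOCR1f36AgIB/gH9/gIB+gIB+f4B/f4B/f4B/f4B/f4CAf4CAgJec7LCxvV+Rfm6BdXR/Z3xeJkFVeVKCf4t8zP/Pk4imi2maWChvgHxxgHxugH1tgX9sgIFsfYFte4FveoBzfIB5f4B+f4B/c5iKg5uK6Kfg3p7rmHqsfHmFPSVpZKY1o/WylN2fhnqIbhxae1RlgXpsgXxtgX5ugoFvgYJvfoJue4Jtd4Jsc4FrcoFtd4B1J3ImT4Y9eoxunoGhxZneyajtRgDfzP/00vnplX2QZx5FdDlTgHxzgX11gX93goB4g4J5goN5gYR4foN2e4N0doNxcYJtbYFrgoBzZX9OTXEnTm0gWHAlaHkyCDtf5Pa+r19RbA8edjhQf358gYF9f4GCgIGEgYKFgoKGgoKGgoKFg4SBgYR/fYN7eIN2coFxhISAgYOFgYKGf4KGfIZ2eoVjLYQwe3oPcUAehWJofX+HfoKJf4OLgISMgISOgYSPgYOQg4KQhoKPh4ONh4OKhYKGgIOAe4B7goeNgoaPgYSQgIKRgICRgH+RgH+Qf3+Qfn6QfX+QfYKRfoWSf4aTf4aUgIaUgISUgIKUgoCUhoGUi4GUjYGSjYGPioCLhX2GgYqVgIeVgISVgIGUf4CUgH+UgH+UgH+Uf3+UfoGUfoOTf4SQf4SNf4KJf4GFf4CDf4CCf3+CgX+DhH+IjICPkoCUkn+TjXyPf4SJf4GEf4CCf4CBf3+Bf3+Bf3+Bf3+Bf3+Cf4CBf4CAf4CAf3+Af4CAf4B/f4B/f4B/f4CAf4CAf4CAgH+AhX+Fj3+QkX+Uf4CAf4CAf4CAf4CAf4CAf4CAgICAgICAgH+AgH+AgH+AgH+AgH+Af4CAf4B/f4B/f4B/f4CAf4CAf4CAf4CAgIB/gH+Ahn+Gf4B/f4B/f4CAf4CAf4CAf4CAf4CAgH+AgH+AgH+AgH+AgH+AgH+AgIB/f4B/f4CAf4CAf4CAf4CAf3+Af3+AgIB/gH+AgH+A"/>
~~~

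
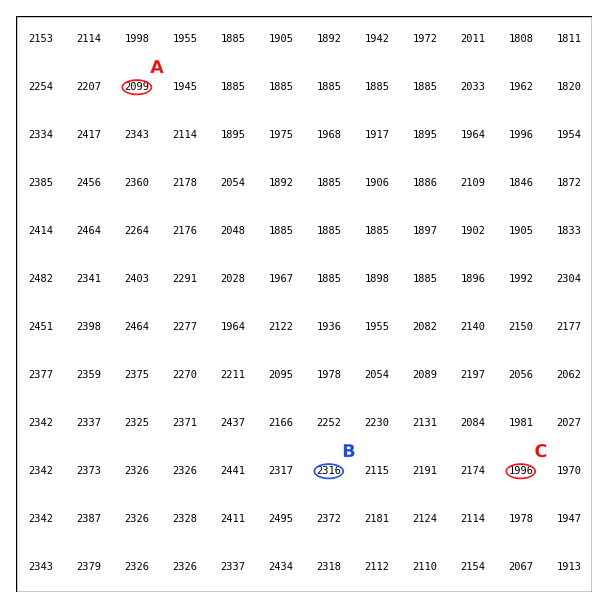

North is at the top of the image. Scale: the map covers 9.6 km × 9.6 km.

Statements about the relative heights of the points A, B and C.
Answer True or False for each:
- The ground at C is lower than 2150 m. True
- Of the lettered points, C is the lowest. True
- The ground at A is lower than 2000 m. False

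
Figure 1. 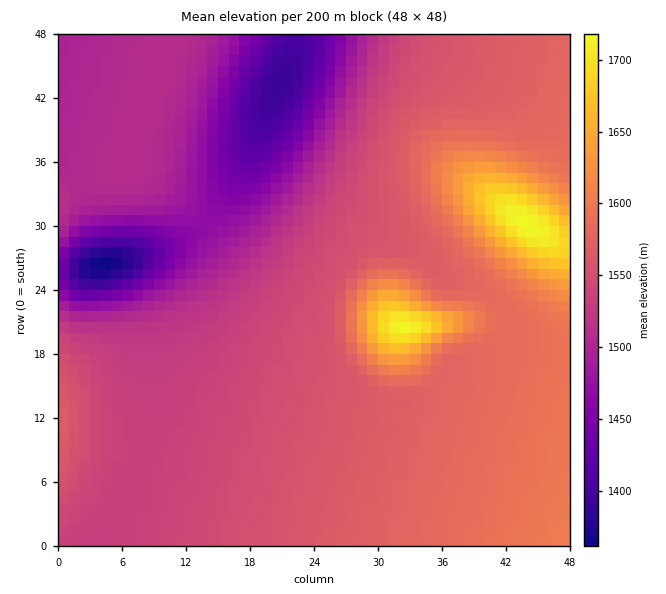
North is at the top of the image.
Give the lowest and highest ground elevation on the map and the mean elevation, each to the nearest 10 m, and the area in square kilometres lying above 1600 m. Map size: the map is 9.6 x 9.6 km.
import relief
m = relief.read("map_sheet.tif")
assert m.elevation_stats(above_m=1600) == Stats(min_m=1360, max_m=1720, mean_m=1540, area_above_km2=8.4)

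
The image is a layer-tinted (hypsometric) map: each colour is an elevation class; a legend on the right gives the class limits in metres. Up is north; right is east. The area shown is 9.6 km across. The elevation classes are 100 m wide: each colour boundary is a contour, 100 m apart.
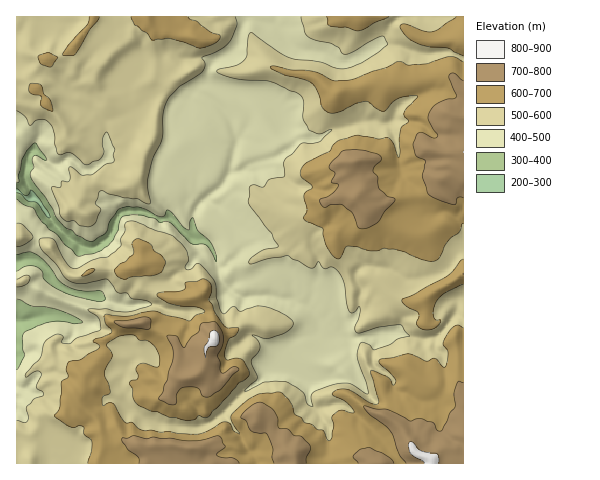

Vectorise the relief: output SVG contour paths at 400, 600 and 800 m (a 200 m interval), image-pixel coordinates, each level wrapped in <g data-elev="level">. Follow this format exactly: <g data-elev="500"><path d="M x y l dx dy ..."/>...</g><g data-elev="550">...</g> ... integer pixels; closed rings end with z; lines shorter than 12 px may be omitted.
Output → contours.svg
<g data-elev="400"><path d="M17 299l15 7 13 1 16 4 13 5 9 6-9 2-14-3-10 1-12 4-13 6-3 7 1 10 2 6-8 15"/><path d="M17 255l12-3 7 2 9 7 13 18 6 6 14 5 23 1 2 2 2 6-3 2-5 0-31-8-20-12-3-3-1-7-7-5-9 0-9 5"/><path d="M17 183l2-2-1-6 4-16 5-9 8-7 12 17-11-5-3 2-1 3 2 7-4 6 1 5 15 19 12 23 8 8 6 2 4 5 12 6 6 0 11-8 4-11 9-12 7-3 14 0 22 10 3-1 3-6 1 0 5 4 10 13 5 3 2-1 0-8 3-4 5 13 14 14 4 11 0 7-9-17-17-2-21-21-9 0-6-4-20-3-12 2-4 14-5 10-5 5-13 7-17 3-14-12-7-9-8-6-9-9-6-11-10-4-7-6"/></g><g data-elev="600"><path d="M463 328l-4-3-5 1-4 4-6 10-1 4 4 5 1 5-3 13-10-9-9 3-17-7-29 6-1 3 11 9 6 10-3 3-5-8-14-6-4 0 9 29-1 4-8-1-22-13-8-1-7 3 0 4 13 6 8 10-3 1-10-3-8 6-1 2 2 9-2 11-3 3-2-2-4-8-5-1-6-6-7-1-4-5-6-4-6-15-10-7-22 3-9 5-15 13-2 4 0 3 8 14-5-3-4-7-5-2-4 1-15 9-9 2-54-4-5-2-6-6-7 0-12-18-4-1-5 3-2-2 1-7 7-5-6-20 8-17-5-11 10-7 8-2 9 0 6 5 8 1 7 6 5 10-1 9-4 1-11-4-5 1-3 5 2 9-7 3-1 3 3 5 1 10 4 6 31 12 19 4 7-2 4-3 5 2 4-1 30-34 6-3 5-5-1-6-6-10-6-1-8 2-3-3 0-6 4-11 7-5 3-7-12 0-12-15-3-8-3-5 3-9-2-8-7-4-7 2-10 1-1 6-2 2-7 2-16 0-2 1-1 2 12 8 13 3 15 1 6 2 1 3-8 3-7 6-35-10-27 5-22-2-1 2 1 7 6 6 0 4-17 7 0 2 6 4-2 3-17 11-10 1-3 2-2 7 2 7-7 5-1 25-6 9 16 11 5 1 5-2 4 1 0 7 6 5 2 3-1 10-3 11"/><path d="M123 279l9-2 19-1 7-2 4-3 3-7 0-4-4-5-7-4-4-7-13-5-5 4 2 8-1 4-8 7-5 2-6 6 3 6z"/><path d="M82 276l7-2 6-4-1-2-5 1z"/><path d="M463 259l-16 17-34 19-10 4-1 2 6 6 10 6 1 3-3 7 2 4 7 3 7-1 6-3 3-5-1-1-5 0-2-5 1-7 3-8 8-7 18-9"/><path d="M51 111l2-1-2-8-7-8-3-9-2-1-8-1-2 5 1 4 11 4 1 10z"/><path d="M48 67l4 0 6-10-10-4-9 2-1 2 2 6z"/><path d="M463 62l-7-4-5-2-25 8-17 1-11-4-12 7-14 3-17 8-19 2-23-10-22-1-17-4-4 1 2 2 12 6 20 4 8 4 5 8 5 17 8 5 11-2 15-8 9-2 4 1 8 7 7 2 8-9 6-3 12-3 7 0-13 16 0 4 5 6-8 7-2 10 0 18-1 0-4-13-5-6-11 1-21-4-20 6-4 4-4 7-22 10-5 6-1 8 11 11-8 8 3 15-3 8 2 3 17 8 0 6 3 9 8 13 6 2 6-12 3-1 8 1 13 4 8 0 6-3 11 1 10 3 16 7 13 2 5-3 6-12 4-7 10-7 3-8 1-1"/><path d="M89 17l-2 8-18 20-6 10 12 0 15-26 8-9 1-3"/><path d="M131 17l3 8 13 8 6 7 16-2 31 10 12-3 7-5 1-5-9-3-14-10-7-3-2-2"/><path d="M326 17l2 7 2 2 17 1 10 4 6-1 12-7 14-6"/><path d="M456 17l-17 12-7 3-8-1-19-7-3 0-2 3 8 11 9 5 13 4 18 1 15 8"/></g><g data-elev="800"><path d="M439 463l-1-9-17-3-8-8-3-1-1 4 1 7 15 10"/><path d="M206 357l2-9 8-2 3-3 0-8-4-5-5 2-2 9-4 6z"/></g>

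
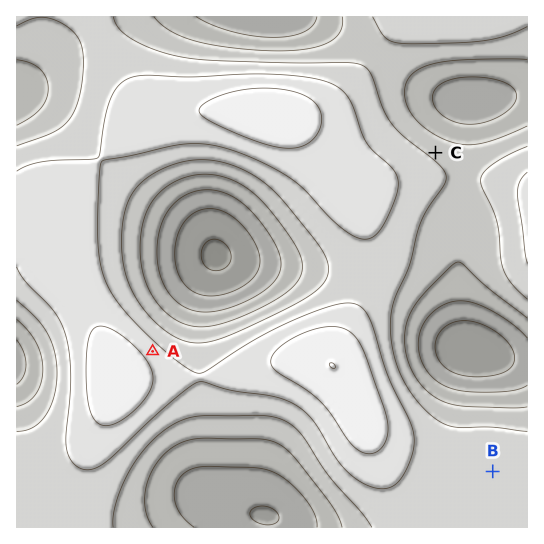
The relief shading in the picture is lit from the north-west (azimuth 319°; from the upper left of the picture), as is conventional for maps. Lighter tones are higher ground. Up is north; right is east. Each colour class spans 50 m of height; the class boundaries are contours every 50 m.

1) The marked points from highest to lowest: A B C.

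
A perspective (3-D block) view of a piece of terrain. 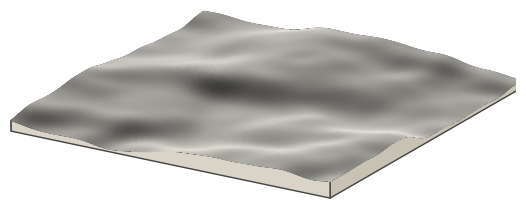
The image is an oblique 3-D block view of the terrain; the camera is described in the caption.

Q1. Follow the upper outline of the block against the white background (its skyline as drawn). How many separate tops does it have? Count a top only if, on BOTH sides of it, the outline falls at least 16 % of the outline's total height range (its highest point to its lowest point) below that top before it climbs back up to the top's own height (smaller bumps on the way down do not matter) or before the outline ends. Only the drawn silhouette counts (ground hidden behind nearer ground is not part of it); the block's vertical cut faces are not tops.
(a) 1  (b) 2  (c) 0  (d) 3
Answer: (a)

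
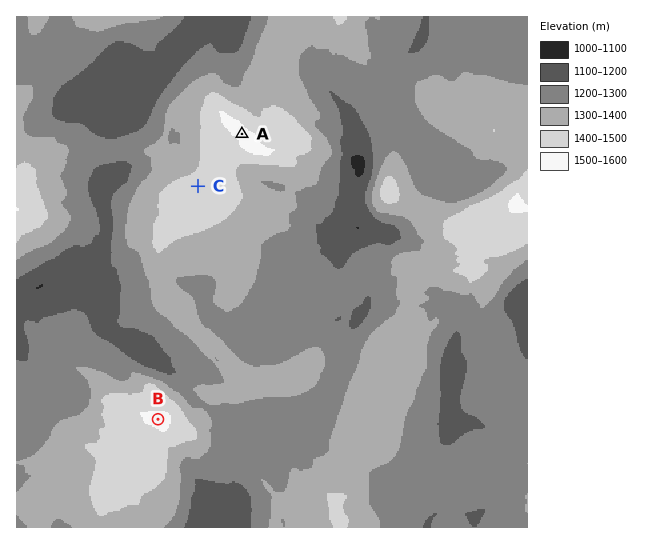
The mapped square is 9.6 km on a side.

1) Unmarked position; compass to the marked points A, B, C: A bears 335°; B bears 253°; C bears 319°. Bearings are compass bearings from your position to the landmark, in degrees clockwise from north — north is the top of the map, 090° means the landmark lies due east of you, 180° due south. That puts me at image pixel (349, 361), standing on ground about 1280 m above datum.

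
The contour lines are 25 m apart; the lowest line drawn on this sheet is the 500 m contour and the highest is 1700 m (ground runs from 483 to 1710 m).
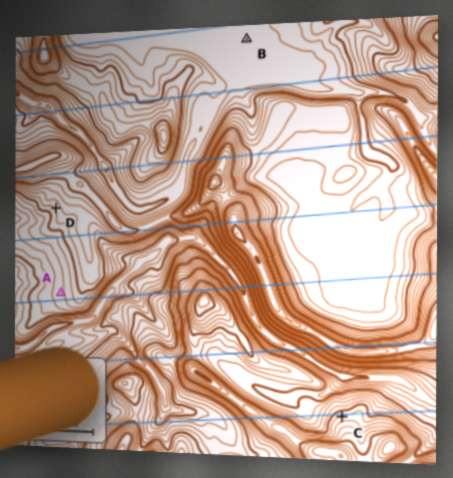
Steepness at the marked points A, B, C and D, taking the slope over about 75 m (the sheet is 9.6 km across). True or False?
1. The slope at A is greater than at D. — False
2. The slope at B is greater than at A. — False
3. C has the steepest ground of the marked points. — True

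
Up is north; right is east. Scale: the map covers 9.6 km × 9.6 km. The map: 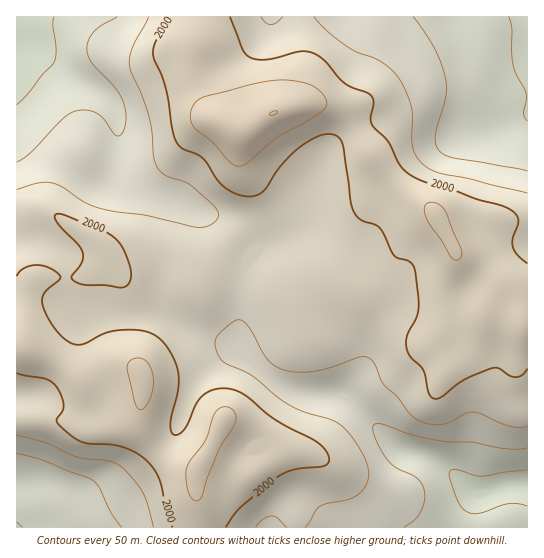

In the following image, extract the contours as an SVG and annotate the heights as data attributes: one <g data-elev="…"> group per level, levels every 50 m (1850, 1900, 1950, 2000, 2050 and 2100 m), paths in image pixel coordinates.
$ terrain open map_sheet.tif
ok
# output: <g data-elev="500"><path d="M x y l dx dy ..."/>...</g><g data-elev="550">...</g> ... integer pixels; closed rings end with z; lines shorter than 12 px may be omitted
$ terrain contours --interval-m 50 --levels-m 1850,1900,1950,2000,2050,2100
<g data-elev="1850"><path d="M527 506l-9-2-8 0-29 9-12 0-6-4-5-7-9-28 1-3 4-2 28 7 45-6"/><path d="M527 121l-3-7 2-15 0-6-10-19-3-11-1-36-3-10"/><path d="M54 17l-1 9 3 24-1 11-26 32-12 12"/></g><g data-elev="1900"><path d="M404 527l11-8 6-7 4-13-1-10-7-11-20-10-10-9-12-22-2-8 1-4 8-1 29 11 30 6 32 1 36 7 18-1"/><path d="M17 453l26 7 50 21 6 6 11 24 11 16"/><path d="M527 171l-74-13-8-3-6-5-3-7-1-8 11-38-1-19-4-15-6-14-22-32"/><path d="M117 17l-15 8-8 7-6 9-1 9 1 7 4 6 22 23 8 13 4 19-1 9-3 7-3 2-4-1-12-16-8-7-9-2-11 1-12 7-32 34-14 10"/></g><g data-elev="1950"><path d="M256 527l7-8 8-3 6 2 10 9"/><path d="M305 527l11-17 4-4 30-7 11-7 4-6 3-7 1-8-2-8-13-23-15-16-9-5-24-6-15-7-14-9-24-21-31-15-6-11 0-11 6-8 13-11 6 0 5 4 21 35 8 7 10 4 13 2 16-1 17-4 28-10 10 1 6 7 9 20 13 12 14 18 12 7 11 3 9-1 8-3 14-7 8-2 8 2 29 12 9 2 8-2"/><path d="M17 435l29 8 31 14 30 4 12 4 11 10 13 18 4 10 7 24"/><path d="M527 193l-58-14-28-6-10-3-8-5-6-8-4-8-2-42-6-17-7-13-8-9-9-7-24-9-14-8-17-14-12-13"/><path d="M148 17l-15 29-4 17 2 10 11 22 7 23 6 44 3 7 5 5 26 10 22 19 7 10-1 7-9 6-11 1-51-12-40-5-19-6-25-17-12-4-13 0-20 7"/><path d="M283 17l-6 5-6 3-5-2-5-6"/></g><g data-elev="2000"><path d="M226 527l14-20 39-31 16-7 26-2 6-2 2-3 0-4-4-8-10-9-42-23-28-23-8-4-10-3-13 2-11 5-7 10-11 24-6 5-5 1-3-4-1-8 8-32 0-17-5-17-11-16-7-5-8-4-21-2-20 3-24 11-11-1-8-5-9-11-8-13-4-11 0-5 3-5 15-14 0-4-11-7-12-3-14 4-6 7"/><path d="M17 373l28 6 10 6 6 9 3 11-1 5-6 8 0 4 17 16 13 5 23 1 13 3 14 6 11 9 7 8 4 9 7 31 6 17"/><path d="M118 287l5 0 4-2 3-4 1-6-4-17-8-16-8-7-12-6-36-14-8 0 0 3 3 5 20 22 5 8-1 9-10 13 0 4 11 6 22 0z"/><path d="M527 263l-9-8-5-8 0-8 5-18-1-6-4-4-11-5-24-6-25-10-28-8-16-8-9-9-13-25-15-15-1-7 3-16-4-8-25-11-20-22-14-9-12 0-33 8-9-1-7-2-7-7-13-33"/><path d="M171 17l-15 24-3 12 1 6 8 16 4 14 8 48 7 10 16 7 6 5 14 20 9 9 8 5 9 3 8 0 7-1 8-6 11-18 8-10 20-18 12-6 9-3 8 1 6 4 4 10 7 53 3 11 7 7 18 7 15 28 4 3 11 3 5 6 4 28 1 14-3 9-9 17-1 11 4 10 13 14 5 21 3 6 4 2 4-1 24-18 28-12 7 0 11 7 6 2 7-2 5-6"/></g><g data-elev="2050"><path d="M195 501l3 0 4-4 5-19 12-28 16-27 0-9-2-4-4-3-8 0-6 5-10 29-18 25-1 9 1 14 3 7z"/><path d="M138 409l4 1 5-6 5-11 1-11-1-9-3-9-5-5-6-1-8 3-3 6 7 33z"/><path d="M454 259l5 0 3-4 0-4-16-38-3-6-5-3-5-2-6 1-3 6 3 10z"/><path d="M237 166l4 0 5-2 30-26 46-27 4-4 1-4-4-9-8-7-8-3-14-3-15-1-28 5-44 11-9 5-4 5-2 7 0 6 2 6 4 5 17 13 16 19z"/></g><g data-elev="2100"><path d="M270 115l6-1 2-3-5 0z"/></g>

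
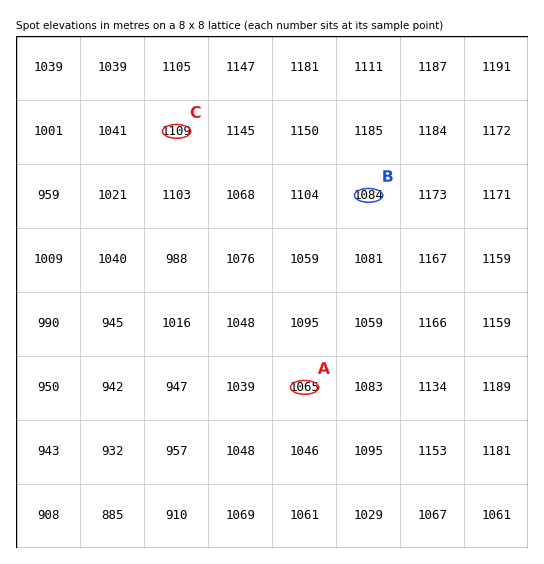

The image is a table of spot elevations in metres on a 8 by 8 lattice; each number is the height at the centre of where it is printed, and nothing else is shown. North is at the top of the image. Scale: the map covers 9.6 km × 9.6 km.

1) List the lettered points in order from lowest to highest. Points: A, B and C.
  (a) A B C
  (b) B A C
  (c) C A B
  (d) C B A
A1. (a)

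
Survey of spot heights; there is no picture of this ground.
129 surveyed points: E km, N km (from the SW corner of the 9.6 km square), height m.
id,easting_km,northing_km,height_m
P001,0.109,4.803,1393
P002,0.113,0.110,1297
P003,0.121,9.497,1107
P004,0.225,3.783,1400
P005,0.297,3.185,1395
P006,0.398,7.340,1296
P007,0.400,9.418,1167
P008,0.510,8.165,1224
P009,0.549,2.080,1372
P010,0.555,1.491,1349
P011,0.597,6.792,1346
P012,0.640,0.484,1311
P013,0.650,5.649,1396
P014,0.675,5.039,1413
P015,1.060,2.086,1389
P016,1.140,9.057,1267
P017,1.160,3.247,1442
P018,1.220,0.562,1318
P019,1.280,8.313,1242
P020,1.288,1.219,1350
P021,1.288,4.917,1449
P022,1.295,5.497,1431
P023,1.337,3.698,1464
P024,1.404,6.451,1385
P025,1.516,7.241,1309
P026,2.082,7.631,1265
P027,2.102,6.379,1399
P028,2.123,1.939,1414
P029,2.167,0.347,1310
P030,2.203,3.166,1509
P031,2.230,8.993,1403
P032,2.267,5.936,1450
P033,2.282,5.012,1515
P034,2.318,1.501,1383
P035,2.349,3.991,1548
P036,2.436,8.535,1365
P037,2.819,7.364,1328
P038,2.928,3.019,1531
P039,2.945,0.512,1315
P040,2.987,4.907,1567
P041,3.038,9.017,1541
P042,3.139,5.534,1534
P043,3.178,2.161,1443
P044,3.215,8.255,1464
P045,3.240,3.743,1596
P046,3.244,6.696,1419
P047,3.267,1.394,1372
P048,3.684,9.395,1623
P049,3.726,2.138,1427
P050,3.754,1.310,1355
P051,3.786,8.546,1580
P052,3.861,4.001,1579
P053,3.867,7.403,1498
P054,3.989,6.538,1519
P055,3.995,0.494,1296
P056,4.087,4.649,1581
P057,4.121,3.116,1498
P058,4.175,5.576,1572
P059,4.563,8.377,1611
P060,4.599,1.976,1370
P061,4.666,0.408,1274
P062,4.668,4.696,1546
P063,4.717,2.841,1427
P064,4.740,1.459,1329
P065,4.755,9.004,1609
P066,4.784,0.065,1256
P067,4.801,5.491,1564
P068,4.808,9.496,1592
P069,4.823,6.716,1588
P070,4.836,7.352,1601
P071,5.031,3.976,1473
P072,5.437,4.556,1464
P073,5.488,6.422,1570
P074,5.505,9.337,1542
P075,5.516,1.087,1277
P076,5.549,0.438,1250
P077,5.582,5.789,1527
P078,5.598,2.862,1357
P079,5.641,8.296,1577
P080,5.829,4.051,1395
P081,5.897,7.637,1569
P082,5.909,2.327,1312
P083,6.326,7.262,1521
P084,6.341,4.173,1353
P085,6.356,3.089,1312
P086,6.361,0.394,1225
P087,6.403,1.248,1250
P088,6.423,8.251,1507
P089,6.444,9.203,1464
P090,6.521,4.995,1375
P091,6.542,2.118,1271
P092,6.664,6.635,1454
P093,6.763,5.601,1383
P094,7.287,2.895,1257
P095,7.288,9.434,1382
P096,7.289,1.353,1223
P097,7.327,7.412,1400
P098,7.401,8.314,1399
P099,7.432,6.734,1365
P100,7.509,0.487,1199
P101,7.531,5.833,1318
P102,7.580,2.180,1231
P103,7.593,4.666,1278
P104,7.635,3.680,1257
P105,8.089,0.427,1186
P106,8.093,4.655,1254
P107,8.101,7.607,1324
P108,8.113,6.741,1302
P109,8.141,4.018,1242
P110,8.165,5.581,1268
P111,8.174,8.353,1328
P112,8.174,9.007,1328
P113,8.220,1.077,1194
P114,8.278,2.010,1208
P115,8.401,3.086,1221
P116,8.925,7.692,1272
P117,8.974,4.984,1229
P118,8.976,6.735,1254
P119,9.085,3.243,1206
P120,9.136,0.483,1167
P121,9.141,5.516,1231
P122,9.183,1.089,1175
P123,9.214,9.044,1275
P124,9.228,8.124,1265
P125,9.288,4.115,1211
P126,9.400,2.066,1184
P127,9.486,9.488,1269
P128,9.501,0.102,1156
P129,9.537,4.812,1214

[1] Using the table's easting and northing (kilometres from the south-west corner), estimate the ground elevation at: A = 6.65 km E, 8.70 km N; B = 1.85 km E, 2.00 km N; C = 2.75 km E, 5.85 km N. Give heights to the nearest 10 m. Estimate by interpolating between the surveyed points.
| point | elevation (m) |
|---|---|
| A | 1470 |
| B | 1410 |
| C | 1480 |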